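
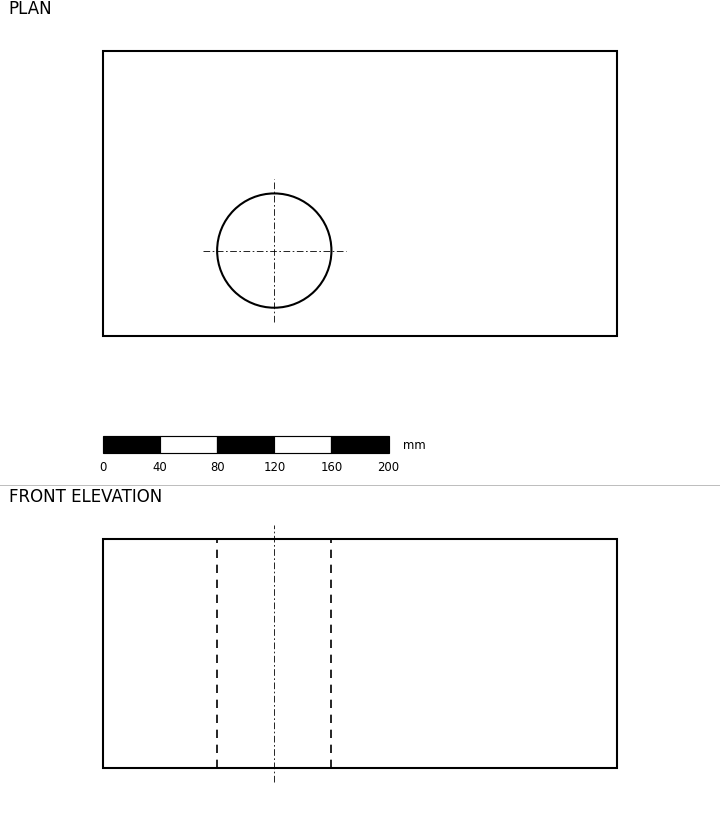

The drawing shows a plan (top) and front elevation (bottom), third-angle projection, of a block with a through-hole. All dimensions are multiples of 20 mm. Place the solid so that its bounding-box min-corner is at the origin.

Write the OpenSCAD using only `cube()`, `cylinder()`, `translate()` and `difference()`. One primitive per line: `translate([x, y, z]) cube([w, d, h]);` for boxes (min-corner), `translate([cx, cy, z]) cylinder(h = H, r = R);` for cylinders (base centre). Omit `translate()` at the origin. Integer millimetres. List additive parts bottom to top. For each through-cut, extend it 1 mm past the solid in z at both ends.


difference() {
  cube([360, 200, 160]);
  translate([120, 60, -1]) cylinder(h = 162, r = 40);
}


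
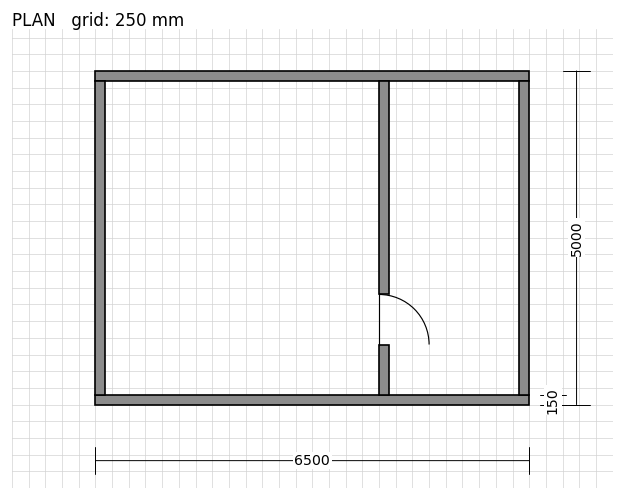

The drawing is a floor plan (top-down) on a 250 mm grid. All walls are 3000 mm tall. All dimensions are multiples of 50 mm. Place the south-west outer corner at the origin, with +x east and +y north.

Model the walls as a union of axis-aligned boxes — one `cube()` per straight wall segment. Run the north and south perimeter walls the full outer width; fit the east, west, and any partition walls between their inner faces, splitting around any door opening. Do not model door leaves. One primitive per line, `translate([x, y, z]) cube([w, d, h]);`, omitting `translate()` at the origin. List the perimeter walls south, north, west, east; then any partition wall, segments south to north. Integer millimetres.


cube([6500, 150, 3000]);
translate([0, 4850, 0]) cube([6500, 150, 3000]);
translate([0, 150, 0]) cube([150, 4700, 3000]);
translate([6350, 150, 0]) cube([150, 4700, 3000]);
translate([4250, 150, 0]) cube([150, 750, 3000]);
translate([4250, 1650, 0]) cube([150, 3200, 3000]);


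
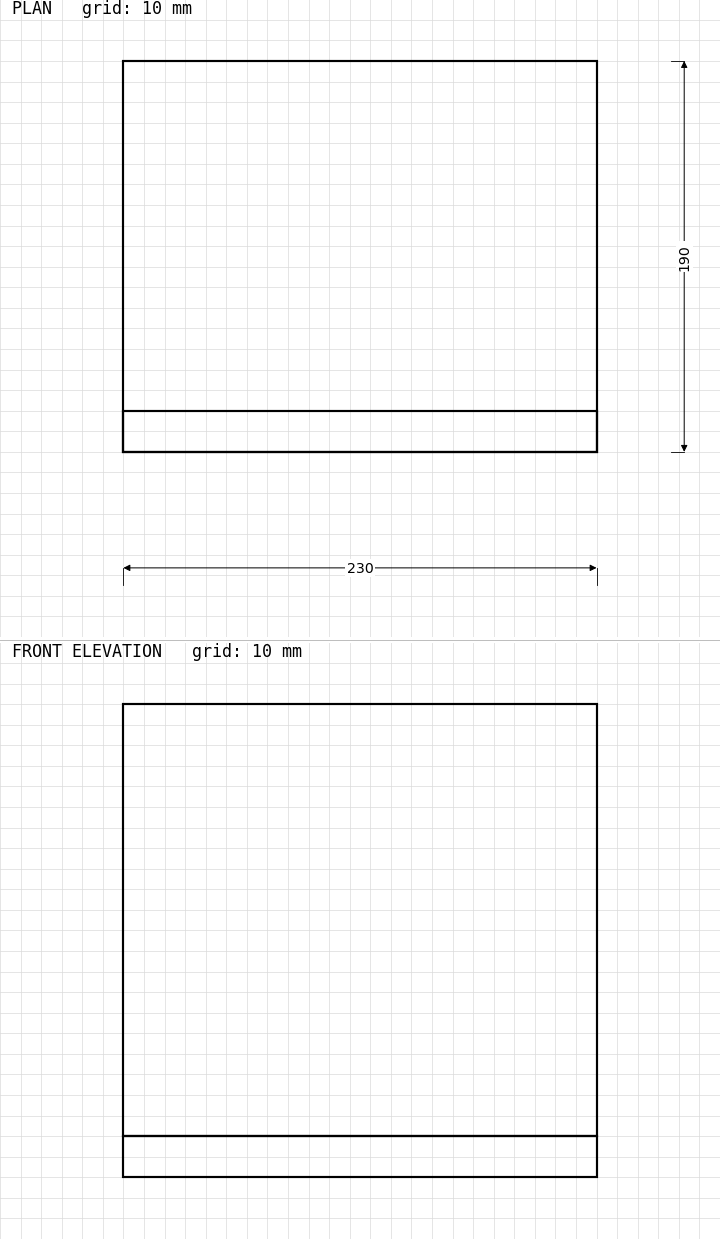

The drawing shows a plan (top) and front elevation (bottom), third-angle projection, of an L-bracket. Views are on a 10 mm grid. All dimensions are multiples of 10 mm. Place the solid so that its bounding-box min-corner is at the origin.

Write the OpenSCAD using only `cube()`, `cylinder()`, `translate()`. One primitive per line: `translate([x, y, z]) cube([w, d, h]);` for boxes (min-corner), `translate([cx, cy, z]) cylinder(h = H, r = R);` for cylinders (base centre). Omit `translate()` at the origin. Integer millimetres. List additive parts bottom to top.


cube([230, 190, 20]);
translate([0, 0, 20]) cube([230, 20, 210]);


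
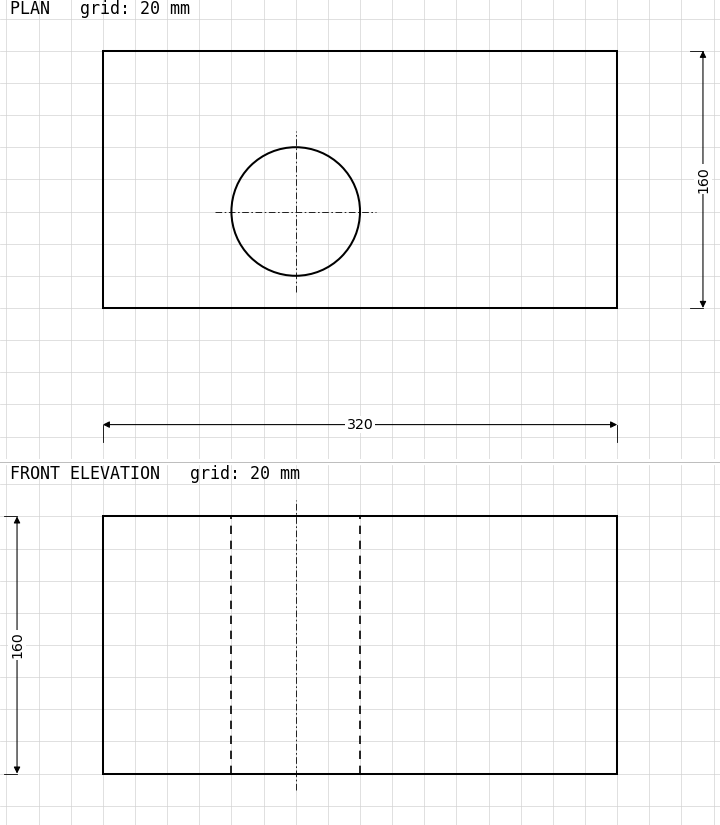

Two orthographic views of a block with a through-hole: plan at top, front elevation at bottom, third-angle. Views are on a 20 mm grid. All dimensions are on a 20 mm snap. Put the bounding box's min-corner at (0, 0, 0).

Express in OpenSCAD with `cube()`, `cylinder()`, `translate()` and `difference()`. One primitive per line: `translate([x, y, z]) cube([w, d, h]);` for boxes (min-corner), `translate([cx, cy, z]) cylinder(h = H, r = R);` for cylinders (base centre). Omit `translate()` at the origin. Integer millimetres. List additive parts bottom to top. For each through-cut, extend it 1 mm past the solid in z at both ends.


difference() {
  cube([320, 160, 160]);
  translate([120, 60, -1]) cylinder(h = 162, r = 40);
}


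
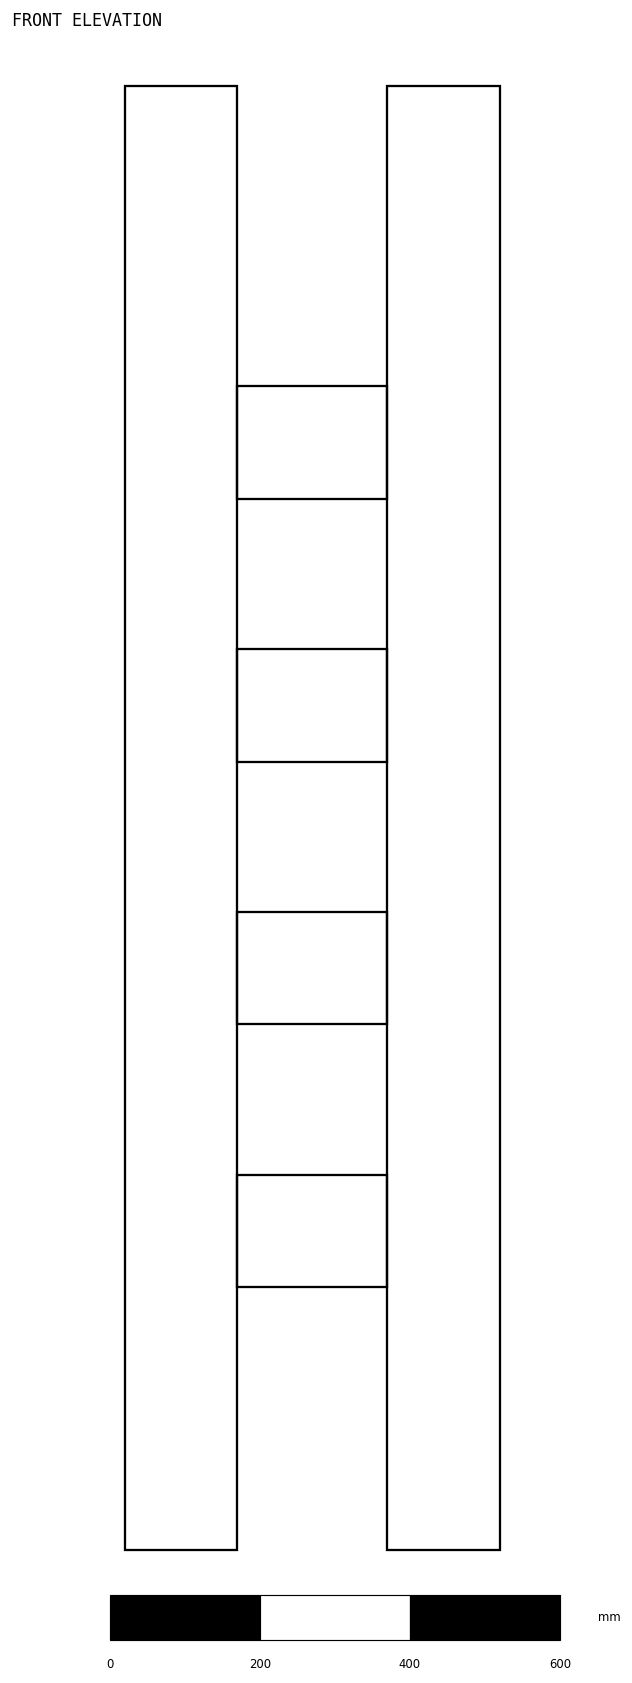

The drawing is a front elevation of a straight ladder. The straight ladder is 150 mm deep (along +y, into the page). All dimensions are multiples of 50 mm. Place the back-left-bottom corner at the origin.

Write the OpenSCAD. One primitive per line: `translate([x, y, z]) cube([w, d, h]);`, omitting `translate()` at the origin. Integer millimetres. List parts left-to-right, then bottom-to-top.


cube([150, 150, 1950]);
translate([150, 0, 350]) cube([200, 150, 150]);
translate([150, 0, 700]) cube([200, 150, 150]);
translate([150, 0, 1050]) cube([200, 150, 150]);
translate([150, 0, 1400]) cube([200, 150, 150]);
translate([350, 0, 0]) cube([150, 150, 1950]);


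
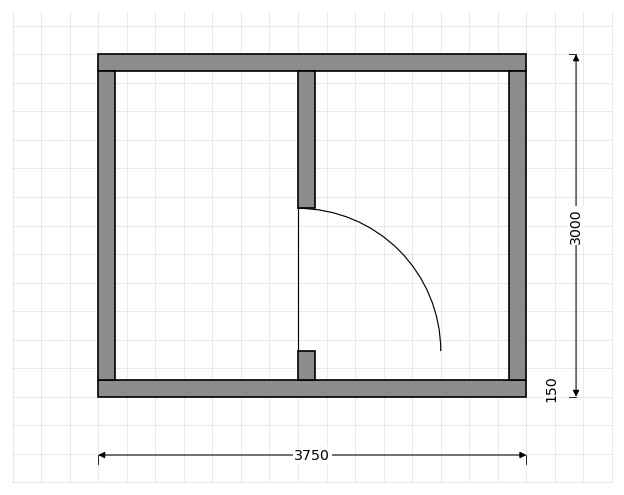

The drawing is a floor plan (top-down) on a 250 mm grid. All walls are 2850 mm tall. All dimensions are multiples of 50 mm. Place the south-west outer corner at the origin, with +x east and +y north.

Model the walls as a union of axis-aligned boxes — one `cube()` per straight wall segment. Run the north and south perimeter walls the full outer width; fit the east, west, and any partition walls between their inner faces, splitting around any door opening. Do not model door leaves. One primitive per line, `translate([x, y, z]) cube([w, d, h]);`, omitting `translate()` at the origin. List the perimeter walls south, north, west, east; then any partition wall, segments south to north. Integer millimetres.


cube([3750, 150, 2850]);
translate([0, 2850, 0]) cube([3750, 150, 2850]);
translate([0, 150, 0]) cube([150, 2700, 2850]);
translate([3600, 150, 0]) cube([150, 2700, 2850]);
translate([1750, 150, 0]) cube([150, 250, 2850]);
translate([1750, 1650, 0]) cube([150, 1200, 2850]);


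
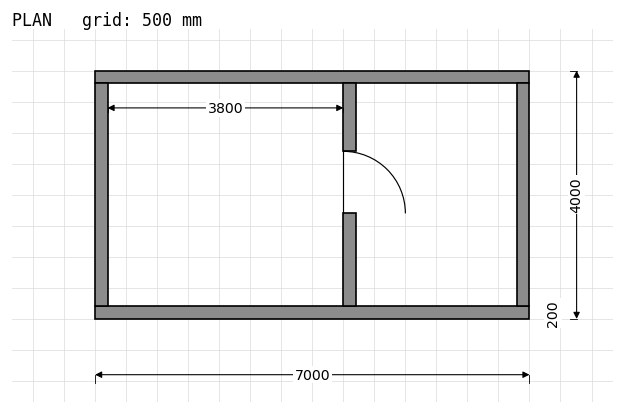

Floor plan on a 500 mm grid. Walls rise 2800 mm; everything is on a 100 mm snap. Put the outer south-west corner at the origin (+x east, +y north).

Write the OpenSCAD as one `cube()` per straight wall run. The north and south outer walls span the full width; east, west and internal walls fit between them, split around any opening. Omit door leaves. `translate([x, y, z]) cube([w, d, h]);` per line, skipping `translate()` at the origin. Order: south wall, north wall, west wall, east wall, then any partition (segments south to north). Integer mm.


cube([7000, 200, 2800]);
translate([0, 3800, 0]) cube([7000, 200, 2800]);
translate([0, 200, 0]) cube([200, 3600, 2800]);
translate([6800, 200, 0]) cube([200, 3600, 2800]);
translate([4000, 200, 0]) cube([200, 1500, 2800]);
translate([4000, 2700, 0]) cube([200, 1100, 2800]);


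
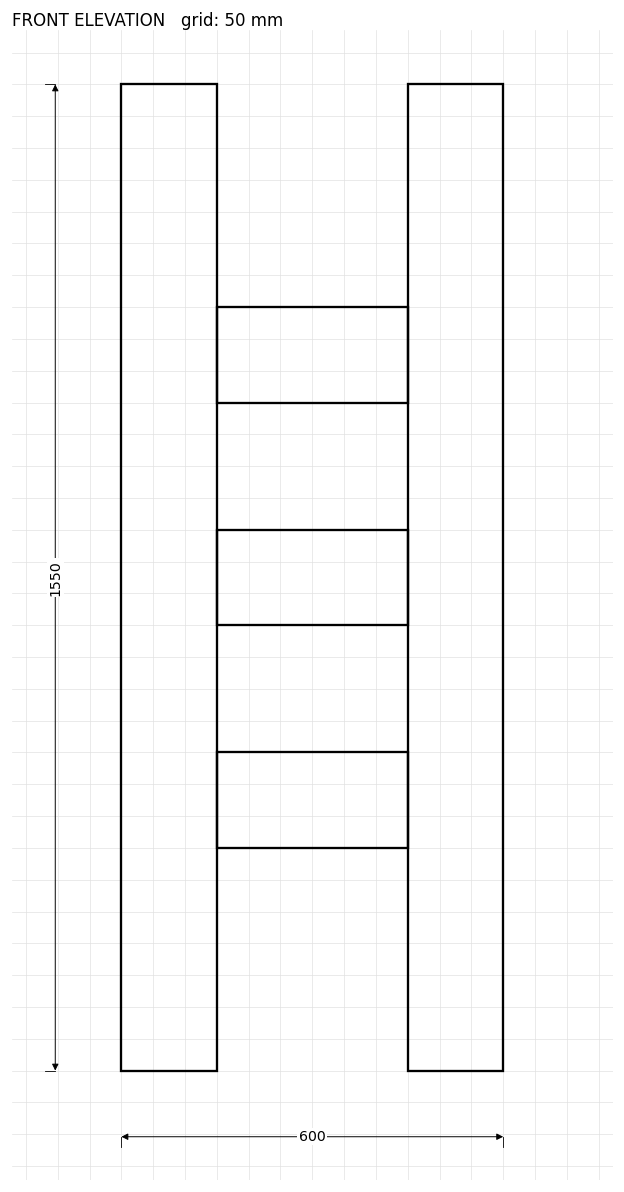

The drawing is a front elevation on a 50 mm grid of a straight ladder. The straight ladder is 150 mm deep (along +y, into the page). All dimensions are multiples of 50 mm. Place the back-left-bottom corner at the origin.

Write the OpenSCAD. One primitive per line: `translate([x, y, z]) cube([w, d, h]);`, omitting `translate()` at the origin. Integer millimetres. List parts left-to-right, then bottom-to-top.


cube([150, 150, 1550]);
translate([150, 0, 350]) cube([300, 150, 150]);
translate([150, 0, 700]) cube([300, 150, 150]);
translate([150, 0, 1050]) cube([300, 150, 150]);
translate([450, 0, 0]) cube([150, 150, 1550]);


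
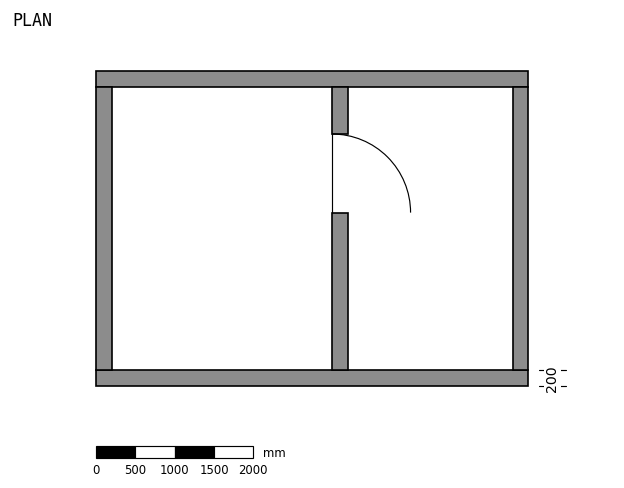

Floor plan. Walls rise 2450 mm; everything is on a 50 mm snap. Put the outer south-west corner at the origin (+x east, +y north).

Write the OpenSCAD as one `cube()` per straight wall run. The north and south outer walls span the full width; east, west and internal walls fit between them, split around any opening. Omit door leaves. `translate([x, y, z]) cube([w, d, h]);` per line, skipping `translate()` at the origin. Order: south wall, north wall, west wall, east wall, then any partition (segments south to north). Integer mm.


cube([5500, 200, 2450]);
translate([0, 3800, 0]) cube([5500, 200, 2450]);
translate([0, 200, 0]) cube([200, 3600, 2450]);
translate([5300, 200, 0]) cube([200, 3600, 2450]);
translate([3000, 200, 0]) cube([200, 2000, 2450]);
translate([3000, 3200, 0]) cube([200, 600, 2450]);


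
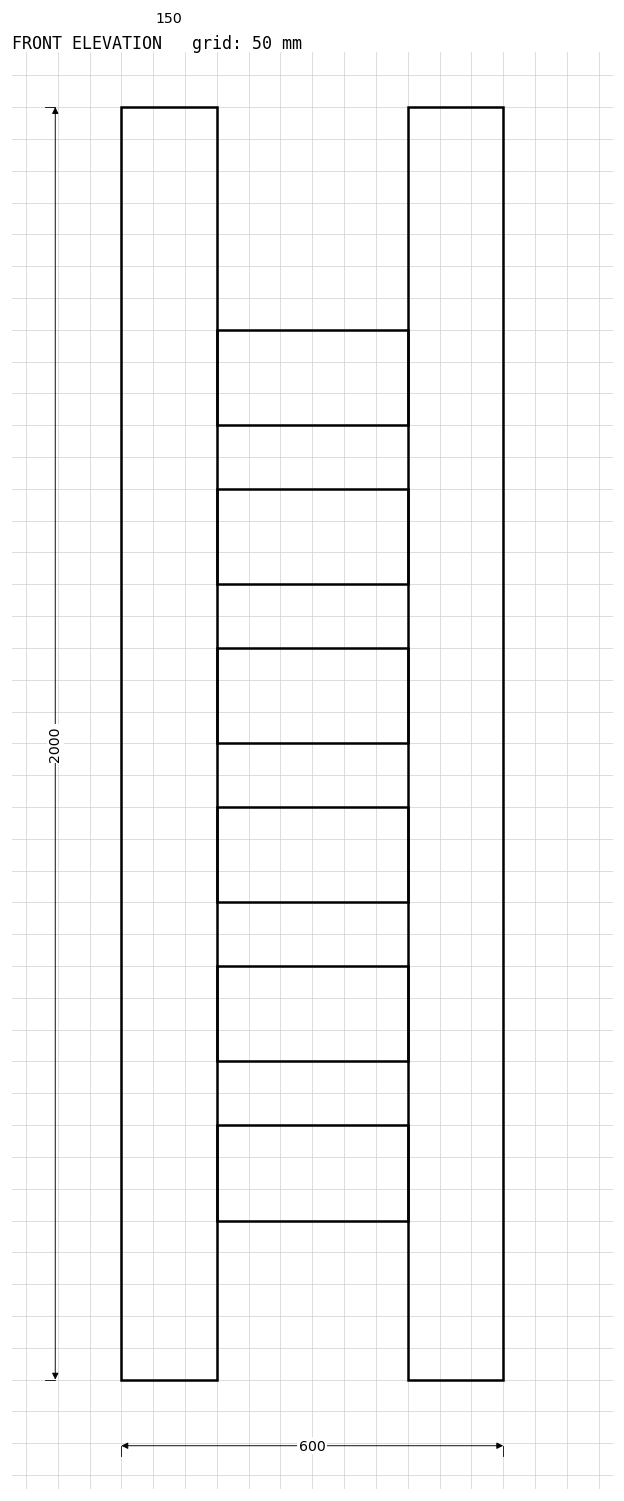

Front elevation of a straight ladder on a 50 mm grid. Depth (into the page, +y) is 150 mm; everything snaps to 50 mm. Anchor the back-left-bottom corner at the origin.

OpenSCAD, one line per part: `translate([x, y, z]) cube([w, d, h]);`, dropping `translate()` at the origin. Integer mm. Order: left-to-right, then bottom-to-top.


cube([150, 150, 2000]);
translate([150, 0, 250]) cube([300, 150, 150]);
translate([150, 0, 500]) cube([300, 150, 150]);
translate([150, 0, 750]) cube([300, 150, 150]);
translate([150, 0, 1000]) cube([300, 150, 150]);
translate([150, 0, 1250]) cube([300, 150, 150]);
translate([150, 0, 1500]) cube([300, 150, 150]);
translate([450, 0, 0]) cube([150, 150, 2000]);


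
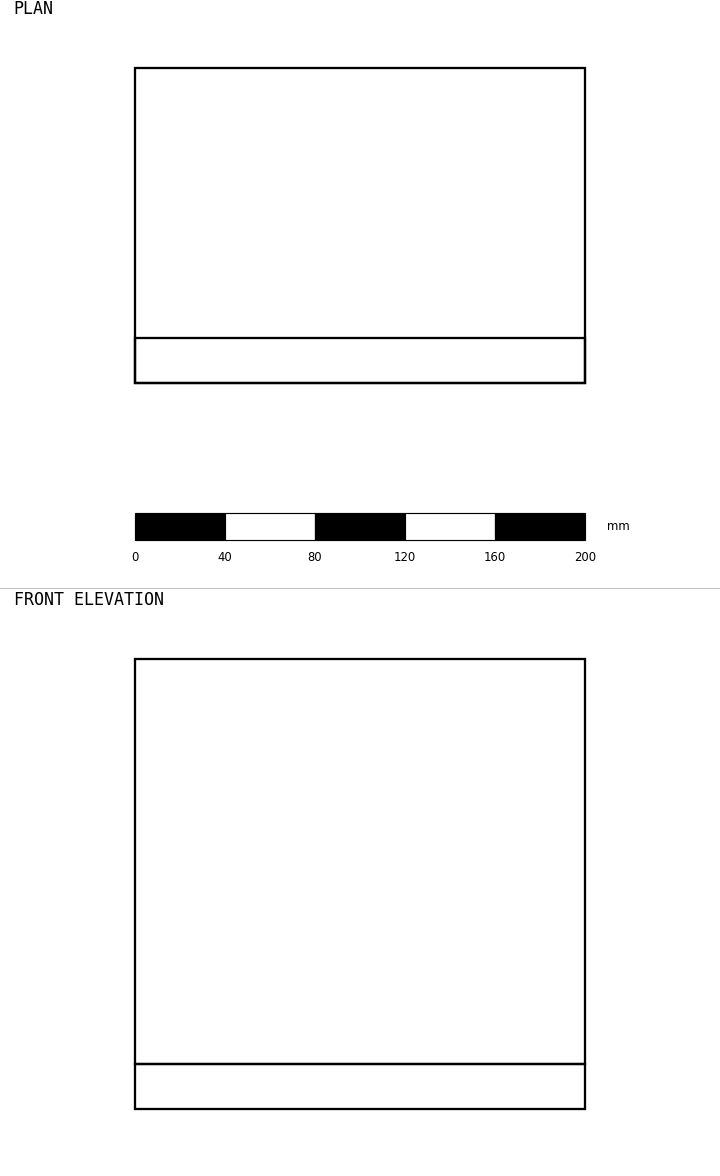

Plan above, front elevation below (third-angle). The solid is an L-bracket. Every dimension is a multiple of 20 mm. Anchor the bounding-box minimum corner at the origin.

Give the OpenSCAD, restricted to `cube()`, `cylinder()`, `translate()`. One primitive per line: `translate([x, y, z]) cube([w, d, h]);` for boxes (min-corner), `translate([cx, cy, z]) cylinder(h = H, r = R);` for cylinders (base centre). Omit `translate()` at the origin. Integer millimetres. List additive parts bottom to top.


cube([200, 140, 20]);
translate([0, 0, 20]) cube([200, 20, 180]);


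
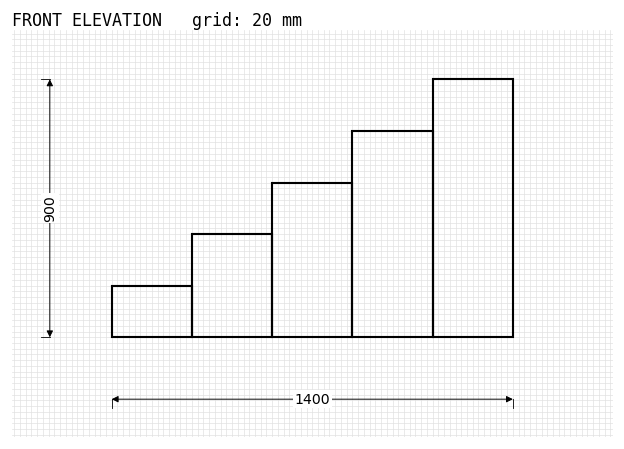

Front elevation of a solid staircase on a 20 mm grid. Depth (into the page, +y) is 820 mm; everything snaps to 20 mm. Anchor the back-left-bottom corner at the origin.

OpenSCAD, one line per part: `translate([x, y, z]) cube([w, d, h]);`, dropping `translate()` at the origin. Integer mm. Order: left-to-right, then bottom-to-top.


cube([280, 820, 180]);
translate([280, 0, 0]) cube([280, 820, 360]);
translate([560, 0, 0]) cube([280, 820, 540]);
translate([840, 0, 0]) cube([280, 820, 720]);
translate([1120, 0, 0]) cube([280, 820, 900]);


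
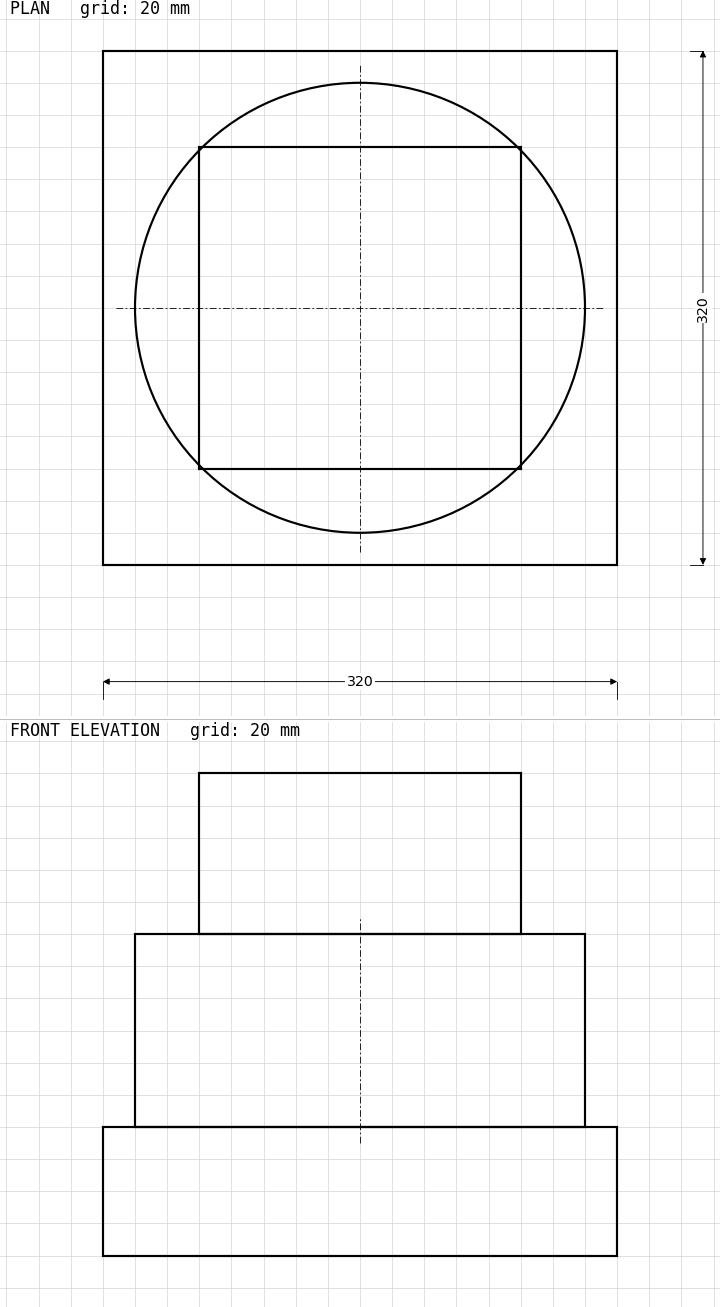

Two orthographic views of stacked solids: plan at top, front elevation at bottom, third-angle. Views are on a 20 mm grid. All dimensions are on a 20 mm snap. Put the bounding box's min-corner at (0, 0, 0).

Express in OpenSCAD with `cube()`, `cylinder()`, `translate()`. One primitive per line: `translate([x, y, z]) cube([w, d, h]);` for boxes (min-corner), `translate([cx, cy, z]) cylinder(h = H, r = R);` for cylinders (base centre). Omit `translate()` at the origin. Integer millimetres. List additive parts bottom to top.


cube([320, 320, 80]);
translate([160, 160, 80]) cylinder(h = 120, r = 140);
translate([60, 60, 200]) cube([200, 200, 100]);


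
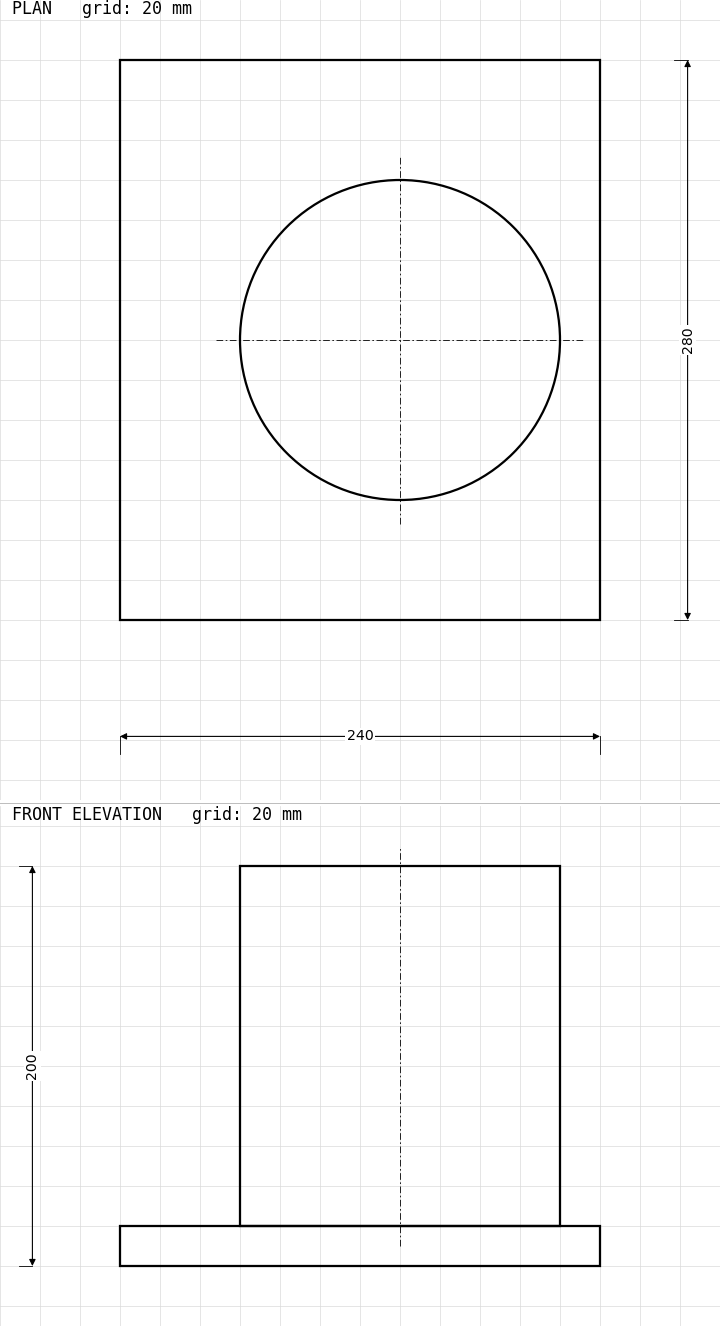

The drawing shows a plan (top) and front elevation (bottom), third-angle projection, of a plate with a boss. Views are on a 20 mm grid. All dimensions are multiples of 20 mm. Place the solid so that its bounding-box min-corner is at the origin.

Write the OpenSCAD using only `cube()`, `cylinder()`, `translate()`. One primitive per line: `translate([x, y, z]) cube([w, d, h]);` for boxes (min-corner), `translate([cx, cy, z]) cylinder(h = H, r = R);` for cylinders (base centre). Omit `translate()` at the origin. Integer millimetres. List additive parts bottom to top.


cube([240, 280, 20]);
translate([140, 140, 20]) cylinder(h = 180, r = 80);


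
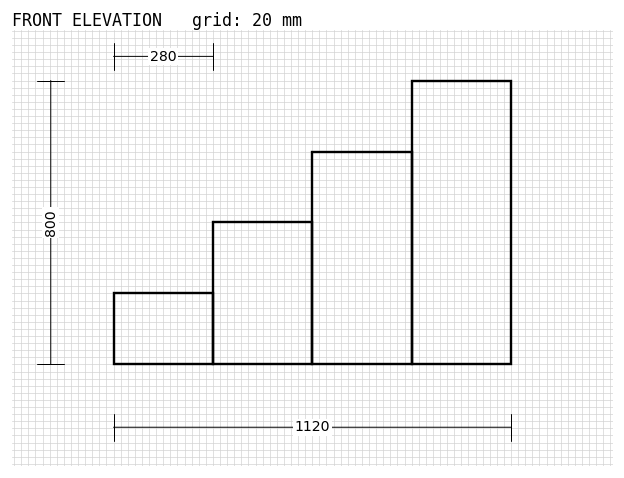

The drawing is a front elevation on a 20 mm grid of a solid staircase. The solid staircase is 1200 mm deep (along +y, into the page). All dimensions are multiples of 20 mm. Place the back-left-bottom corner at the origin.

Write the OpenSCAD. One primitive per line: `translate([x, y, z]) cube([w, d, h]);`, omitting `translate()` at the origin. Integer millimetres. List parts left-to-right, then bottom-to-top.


cube([280, 1200, 200]);
translate([280, 0, 0]) cube([280, 1200, 400]);
translate([560, 0, 0]) cube([280, 1200, 600]);
translate([840, 0, 0]) cube([280, 1200, 800]);


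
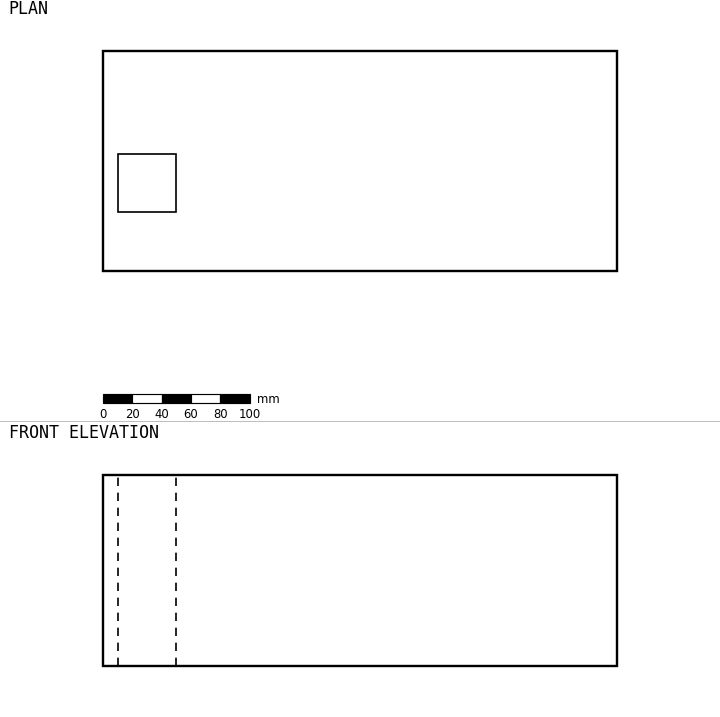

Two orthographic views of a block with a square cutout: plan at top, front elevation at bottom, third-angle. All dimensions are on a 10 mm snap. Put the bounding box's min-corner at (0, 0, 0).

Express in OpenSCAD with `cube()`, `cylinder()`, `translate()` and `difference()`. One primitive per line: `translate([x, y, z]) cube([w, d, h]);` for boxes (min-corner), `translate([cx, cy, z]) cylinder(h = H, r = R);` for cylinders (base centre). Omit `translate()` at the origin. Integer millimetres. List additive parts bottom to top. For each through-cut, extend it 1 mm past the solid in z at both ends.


difference() {
  cube([350, 150, 130]);
  translate([10, 40, -1]) cube([40, 40, 132]);
}


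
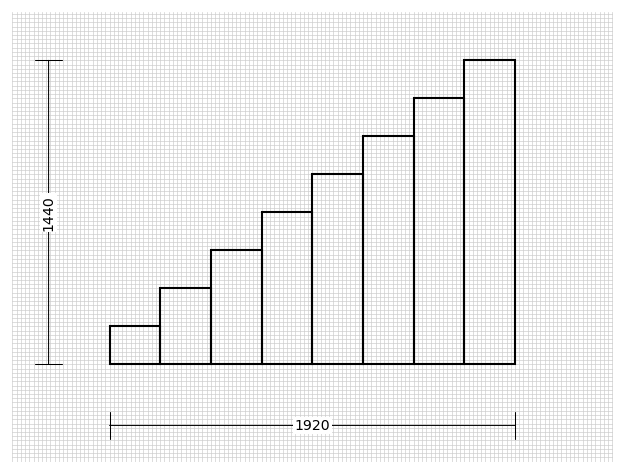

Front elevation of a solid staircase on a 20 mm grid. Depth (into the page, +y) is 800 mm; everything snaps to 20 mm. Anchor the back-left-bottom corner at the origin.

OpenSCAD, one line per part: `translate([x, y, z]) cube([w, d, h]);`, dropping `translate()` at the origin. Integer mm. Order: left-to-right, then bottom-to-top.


cube([240, 800, 180]);
translate([240, 0, 0]) cube([240, 800, 360]);
translate([480, 0, 0]) cube([240, 800, 540]);
translate([720, 0, 0]) cube([240, 800, 720]);
translate([960, 0, 0]) cube([240, 800, 900]);
translate([1200, 0, 0]) cube([240, 800, 1080]);
translate([1440, 0, 0]) cube([240, 800, 1260]);
translate([1680, 0, 0]) cube([240, 800, 1440]);


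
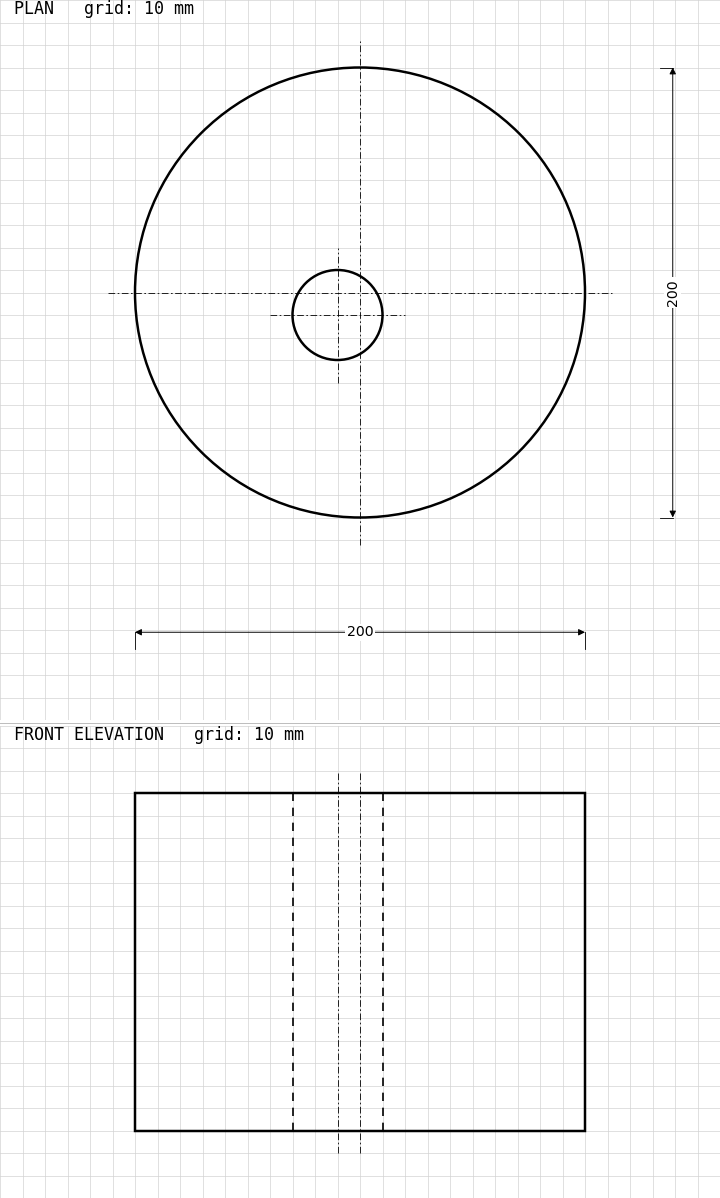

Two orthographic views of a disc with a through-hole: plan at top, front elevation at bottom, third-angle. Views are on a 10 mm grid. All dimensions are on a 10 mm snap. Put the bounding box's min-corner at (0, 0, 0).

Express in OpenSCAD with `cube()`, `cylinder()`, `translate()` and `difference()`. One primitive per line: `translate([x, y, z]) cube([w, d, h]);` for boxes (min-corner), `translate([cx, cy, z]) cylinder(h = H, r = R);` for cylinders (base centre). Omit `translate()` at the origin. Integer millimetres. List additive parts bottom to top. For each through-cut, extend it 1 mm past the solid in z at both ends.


difference() {
  translate([100, 100, 0]) cylinder(h = 150, r = 100);
  translate([90, 90, -1]) cylinder(h = 152, r = 20);
}


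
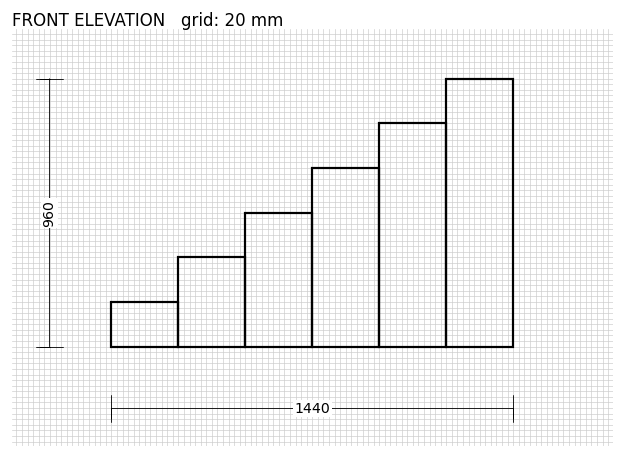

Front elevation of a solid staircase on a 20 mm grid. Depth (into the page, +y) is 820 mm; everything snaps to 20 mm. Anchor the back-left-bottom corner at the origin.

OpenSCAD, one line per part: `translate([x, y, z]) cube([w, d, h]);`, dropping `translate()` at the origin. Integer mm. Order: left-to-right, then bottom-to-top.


cube([240, 820, 160]);
translate([240, 0, 0]) cube([240, 820, 320]);
translate([480, 0, 0]) cube([240, 820, 480]);
translate([720, 0, 0]) cube([240, 820, 640]);
translate([960, 0, 0]) cube([240, 820, 800]);
translate([1200, 0, 0]) cube([240, 820, 960]);


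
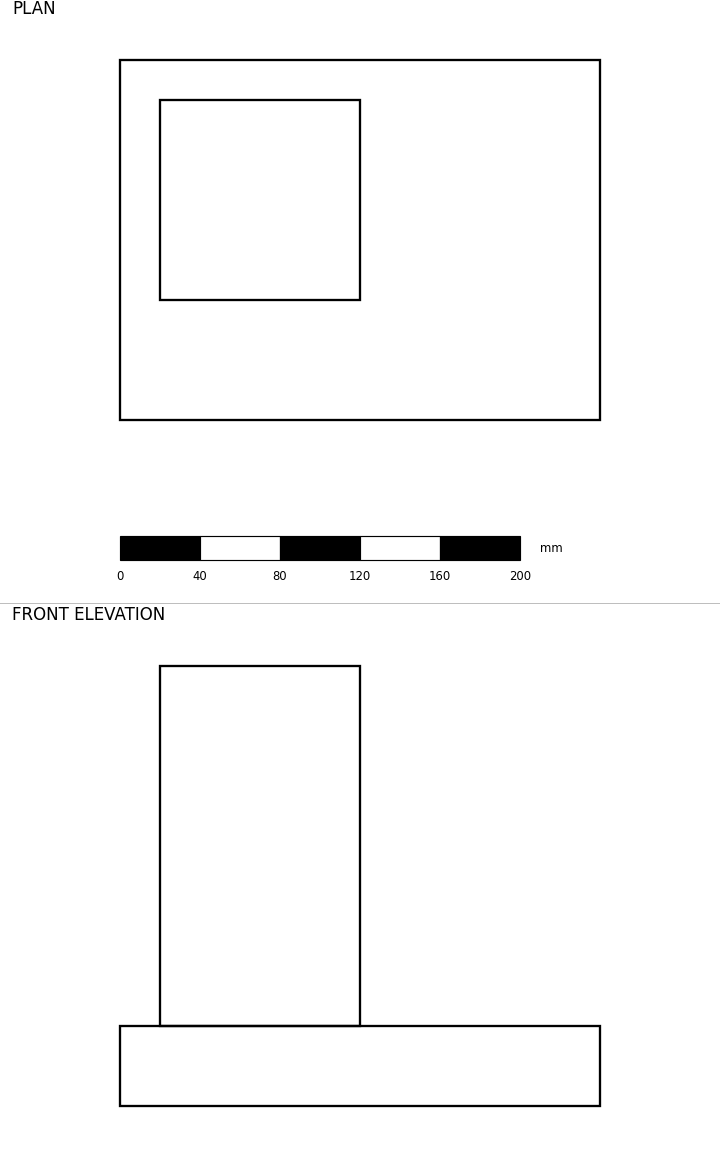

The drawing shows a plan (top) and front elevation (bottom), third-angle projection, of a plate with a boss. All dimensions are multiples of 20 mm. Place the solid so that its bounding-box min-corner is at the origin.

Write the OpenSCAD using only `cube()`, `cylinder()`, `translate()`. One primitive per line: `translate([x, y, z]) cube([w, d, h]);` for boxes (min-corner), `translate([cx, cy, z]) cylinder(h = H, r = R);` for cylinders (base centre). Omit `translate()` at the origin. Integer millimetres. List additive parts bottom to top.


cube([240, 180, 40]);
translate([20, 60, 40]) cube([100, 100, 180]);


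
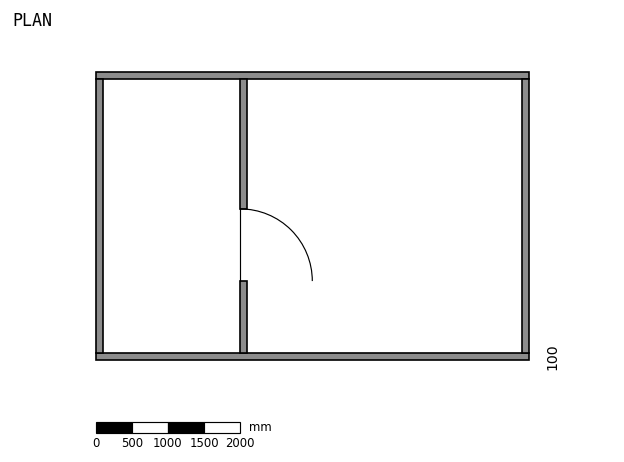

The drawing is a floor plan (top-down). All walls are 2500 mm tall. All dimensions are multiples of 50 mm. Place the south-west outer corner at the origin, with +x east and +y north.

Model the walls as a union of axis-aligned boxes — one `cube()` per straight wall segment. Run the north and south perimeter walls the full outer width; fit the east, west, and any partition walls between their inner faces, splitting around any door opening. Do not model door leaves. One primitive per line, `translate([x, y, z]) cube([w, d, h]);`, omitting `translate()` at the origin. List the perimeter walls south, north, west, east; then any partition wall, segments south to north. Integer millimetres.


cube([6000, 100, 2500]);
translate([0, 3900, 0]) cube([6000, 100, 2500]);
translate([0, 100, 0]) cube([100, 3800, 2500]);
translate([5900, 100, 0]) cube([100, 3800, 2500]);
translate([2000, 100, 0]) cube([100, 1000, 2500]);
translate([2000, 2100, 0]) cube([100, 1800, 2500]);


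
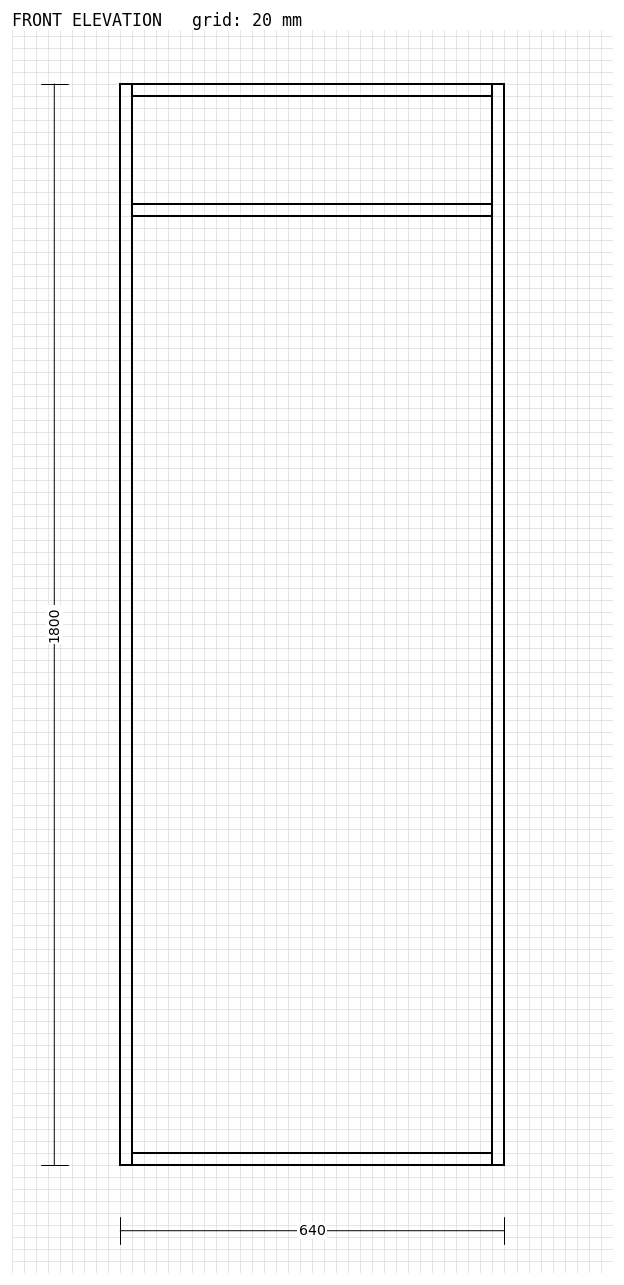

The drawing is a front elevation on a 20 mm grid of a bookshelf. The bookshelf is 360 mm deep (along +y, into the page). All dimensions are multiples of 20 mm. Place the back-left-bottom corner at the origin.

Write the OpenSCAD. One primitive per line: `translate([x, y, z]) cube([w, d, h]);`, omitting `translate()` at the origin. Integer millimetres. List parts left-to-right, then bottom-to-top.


cube([20, 360, 1800]);
translate([20, 0, 0]) cube([600, 360, 20]);
translate([20, 0, 1580]) cube([600, 360, 20]);
translate([20, 0, 1780]) cube([600, 360, 20]);
translate([620, 0, 0]) cube([20, 360, 1800]);


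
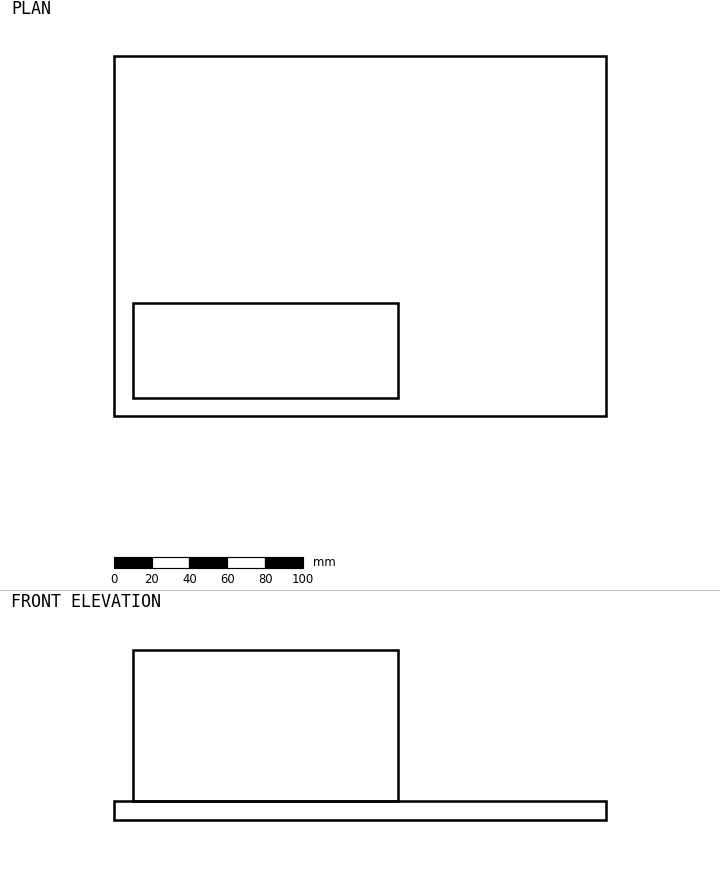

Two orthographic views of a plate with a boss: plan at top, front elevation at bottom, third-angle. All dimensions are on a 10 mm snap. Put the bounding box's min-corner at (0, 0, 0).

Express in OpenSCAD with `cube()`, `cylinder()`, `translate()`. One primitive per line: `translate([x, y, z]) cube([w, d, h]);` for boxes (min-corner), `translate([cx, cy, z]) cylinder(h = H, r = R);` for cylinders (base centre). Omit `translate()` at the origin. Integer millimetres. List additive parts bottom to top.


cube([260, 190, 10]);
translate([10, 10, 10]) cube([140, 50, 80]);


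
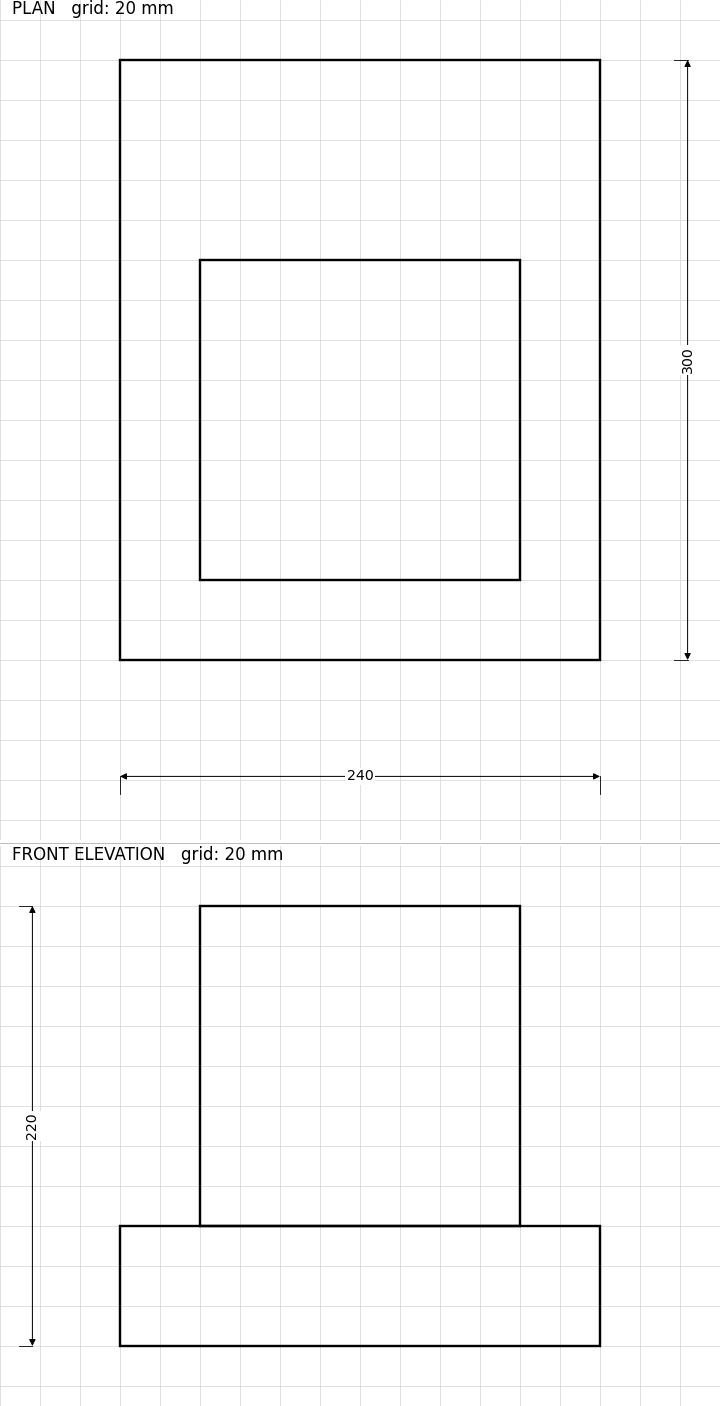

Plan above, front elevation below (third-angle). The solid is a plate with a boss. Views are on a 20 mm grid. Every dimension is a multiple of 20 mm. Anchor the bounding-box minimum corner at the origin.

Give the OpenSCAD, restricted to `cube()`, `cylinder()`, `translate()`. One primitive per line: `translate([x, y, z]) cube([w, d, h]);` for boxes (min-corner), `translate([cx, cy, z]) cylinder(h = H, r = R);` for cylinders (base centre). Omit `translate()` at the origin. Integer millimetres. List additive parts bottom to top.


cube([240, 300, 60]);
translate([40, 40, 60]) cube([160, 160, 160]);


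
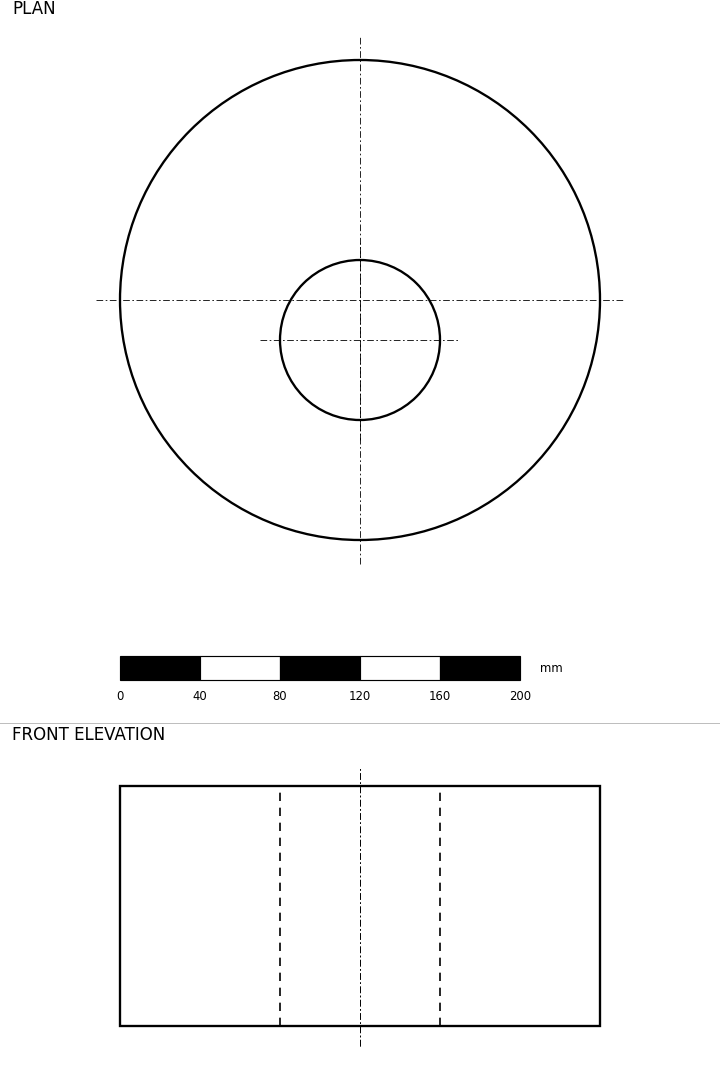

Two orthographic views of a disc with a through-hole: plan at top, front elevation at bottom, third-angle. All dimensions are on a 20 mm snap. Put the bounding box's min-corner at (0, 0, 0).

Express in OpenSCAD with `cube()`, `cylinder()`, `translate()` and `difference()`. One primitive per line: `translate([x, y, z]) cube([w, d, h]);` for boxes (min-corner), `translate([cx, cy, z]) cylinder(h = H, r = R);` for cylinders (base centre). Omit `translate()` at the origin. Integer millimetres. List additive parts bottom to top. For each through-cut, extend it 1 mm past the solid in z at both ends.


difference() {
  translate([120, 120, 0]) cylinder(h = 120, r = 120);
  translate([120, 100, -1]) cylinder(h = 122, r = 40);
}


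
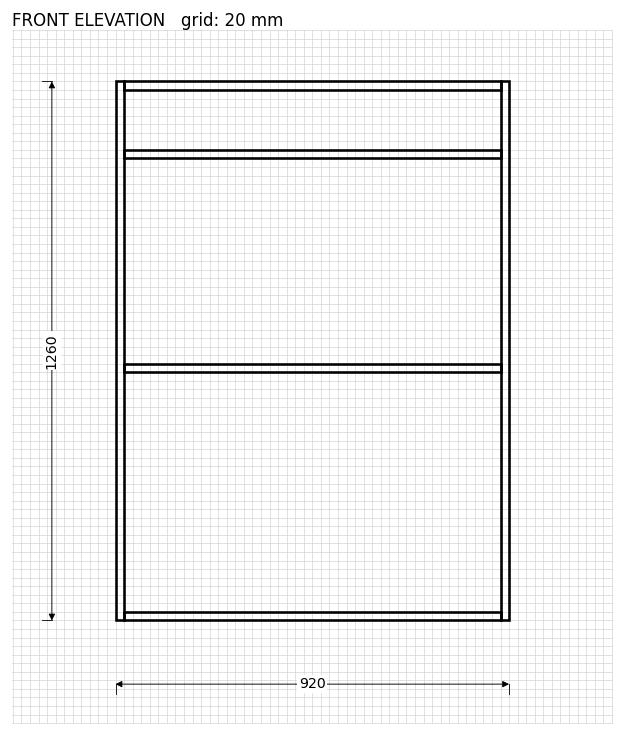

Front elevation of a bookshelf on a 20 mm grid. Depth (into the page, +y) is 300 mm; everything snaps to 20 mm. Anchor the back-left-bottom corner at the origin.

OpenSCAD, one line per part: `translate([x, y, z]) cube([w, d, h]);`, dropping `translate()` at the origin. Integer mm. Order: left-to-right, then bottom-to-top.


cube([20, 300, 1260]);
translate([20, 0, 0]) cube([880, 300, 20]);
translate([20, 0, 580]) cube([880, 300, 20]);
translate([20, 0, 1080]) cube([880, 300, 20]);
translate([20, 0, 1240]) cube([880, 300, 20]);
translate([900, 0, 0]) cube([20, 300, 1260]);


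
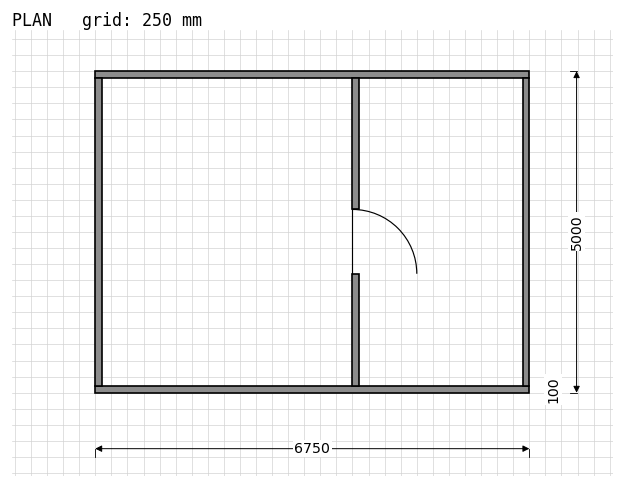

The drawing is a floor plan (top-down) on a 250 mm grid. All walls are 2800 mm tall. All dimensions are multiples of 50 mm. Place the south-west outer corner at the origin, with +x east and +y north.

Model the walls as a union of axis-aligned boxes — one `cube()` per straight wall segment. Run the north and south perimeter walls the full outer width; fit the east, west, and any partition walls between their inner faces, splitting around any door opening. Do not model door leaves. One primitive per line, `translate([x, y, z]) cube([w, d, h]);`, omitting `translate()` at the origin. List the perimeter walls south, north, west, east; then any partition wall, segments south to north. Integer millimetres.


cube([6750, 100, 2800]);
translate([0, 4900, 0]) cube([6750, 100, 2800]);
translate([0, 100, 0]) cube([100, 4800, 2800]);
translate([6650, 100, 0]) cube([100, 4800, 2800]);
translate([4000, 100, 0]) cube([100, 1750, 2800]);
translate([4000, 2850, 0]) cube([100, 2050, 2800]);


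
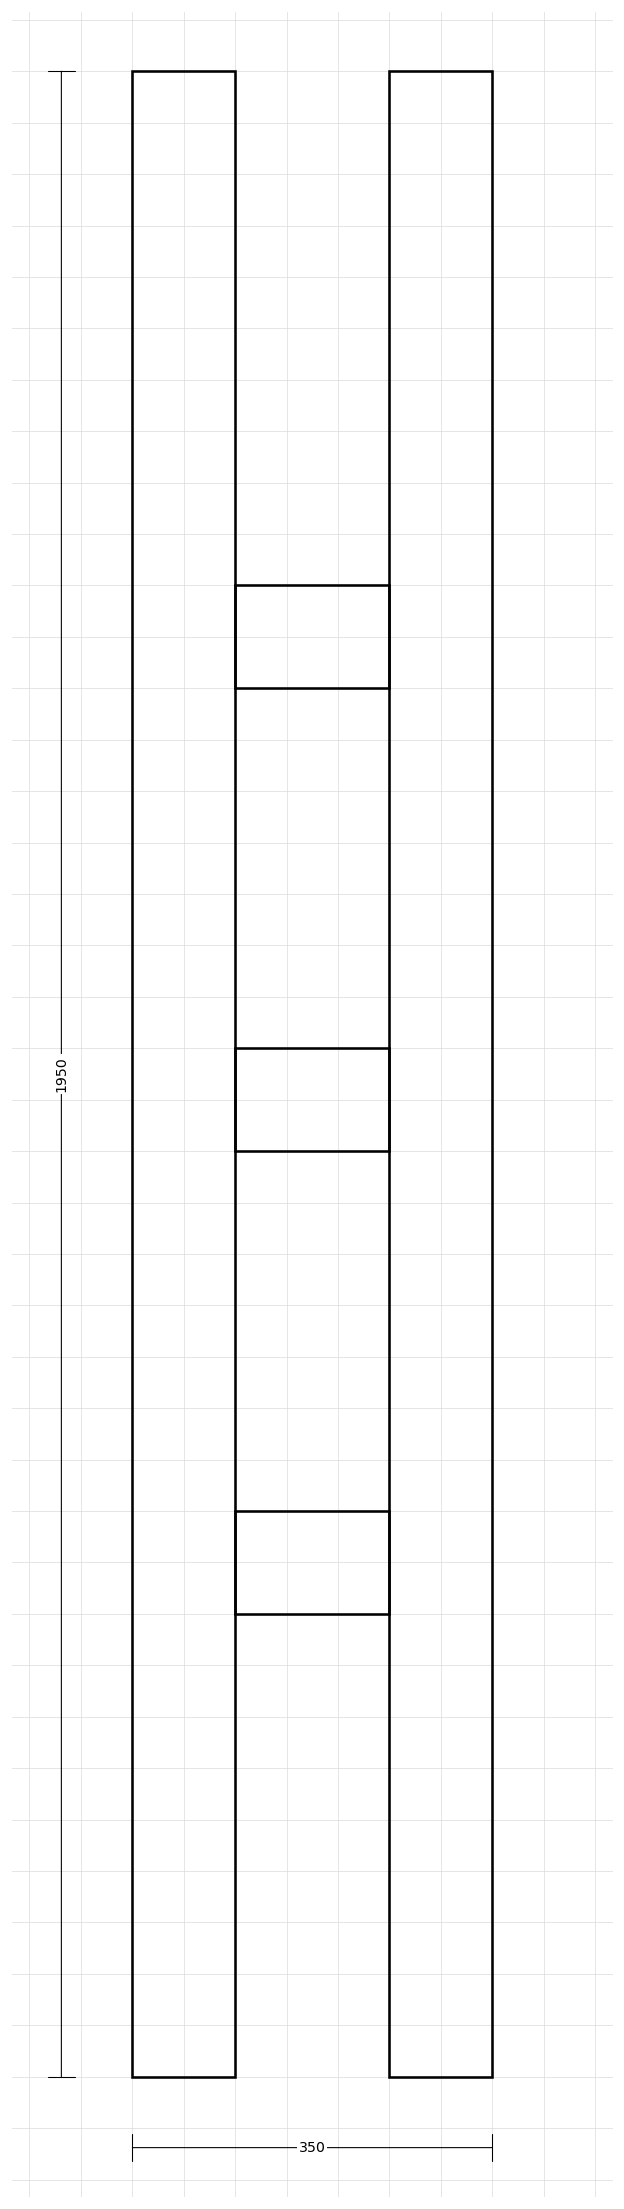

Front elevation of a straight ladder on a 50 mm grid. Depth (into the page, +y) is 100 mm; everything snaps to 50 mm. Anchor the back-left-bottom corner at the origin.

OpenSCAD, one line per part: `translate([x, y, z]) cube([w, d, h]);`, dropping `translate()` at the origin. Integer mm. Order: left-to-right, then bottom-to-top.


cube([100, 100, 1950]);
translate([100, 0, 450]) cube([150, 100, 100]);
translate([100, 0, 900]) cube([150, 100, 100]);
translate([100, 0, 1350]) cube([150, 100, 100]);
translate([250, 0, 0]) cube([100, 100, 1950]);


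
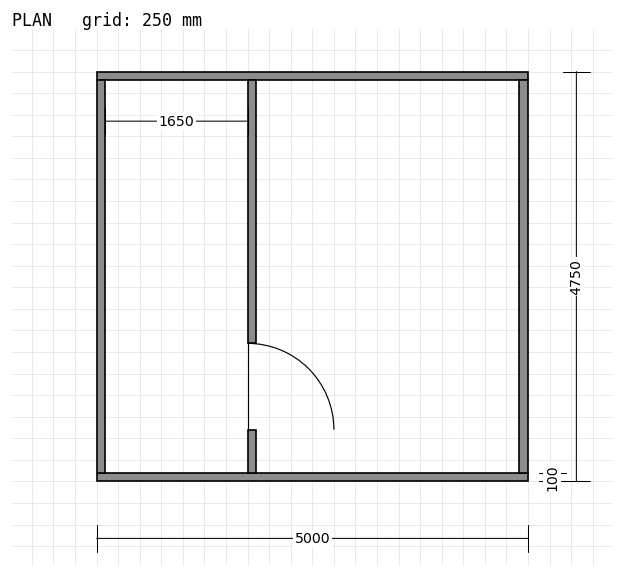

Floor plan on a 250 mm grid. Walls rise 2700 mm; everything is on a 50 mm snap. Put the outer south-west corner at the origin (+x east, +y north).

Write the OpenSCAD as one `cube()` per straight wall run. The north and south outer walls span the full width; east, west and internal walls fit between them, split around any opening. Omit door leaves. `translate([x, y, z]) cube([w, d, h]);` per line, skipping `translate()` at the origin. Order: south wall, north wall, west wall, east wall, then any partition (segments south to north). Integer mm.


cube([5000, 100, 2700]);
translate([0, 4650, 0]) cube([5000, 100, 2700]);
translate([0, 100, 0]) cube([100, 4550, 2700]);
translate([4900, 100, 0]) cube([100, 4550, 2700]);
translate([1750, 100, 0]) cube([100, 500, 2700]);
translate([1750, 1600, 0]) cube([100, 3050, 2700]);


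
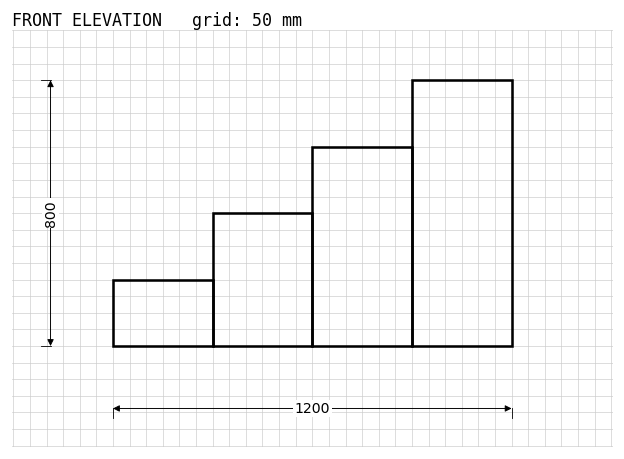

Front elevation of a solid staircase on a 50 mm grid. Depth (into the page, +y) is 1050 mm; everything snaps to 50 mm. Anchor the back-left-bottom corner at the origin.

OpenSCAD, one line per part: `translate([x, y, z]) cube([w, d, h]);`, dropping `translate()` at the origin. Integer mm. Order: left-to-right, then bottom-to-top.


cube([300, 1050, 200]);
translate([300, 0, 0]) cube([300, 1050, 400]);
translate([600, 0, 0]) cube([300, 1050, 600]);
translate([900, 0, 0]) cube([300, 1050, 800]);


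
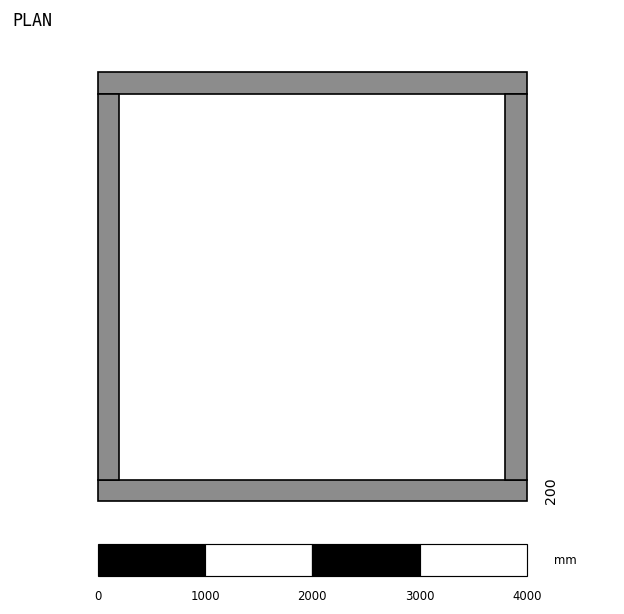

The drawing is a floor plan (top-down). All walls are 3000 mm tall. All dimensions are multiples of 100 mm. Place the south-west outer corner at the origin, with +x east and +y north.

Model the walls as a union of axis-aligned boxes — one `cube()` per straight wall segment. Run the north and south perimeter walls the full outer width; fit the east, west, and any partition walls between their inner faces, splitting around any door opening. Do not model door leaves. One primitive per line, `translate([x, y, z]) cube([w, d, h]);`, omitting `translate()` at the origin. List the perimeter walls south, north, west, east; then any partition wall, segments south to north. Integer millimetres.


cube([4000, 200, 3000]);
translate([0, 3800, 0]) cube([4000, 200, 3000]);
translate([0, 200, 0]) cube([200, 3600, 3000]);
translate([3800, 200, 0]) cube([200, 3600, 3000]);


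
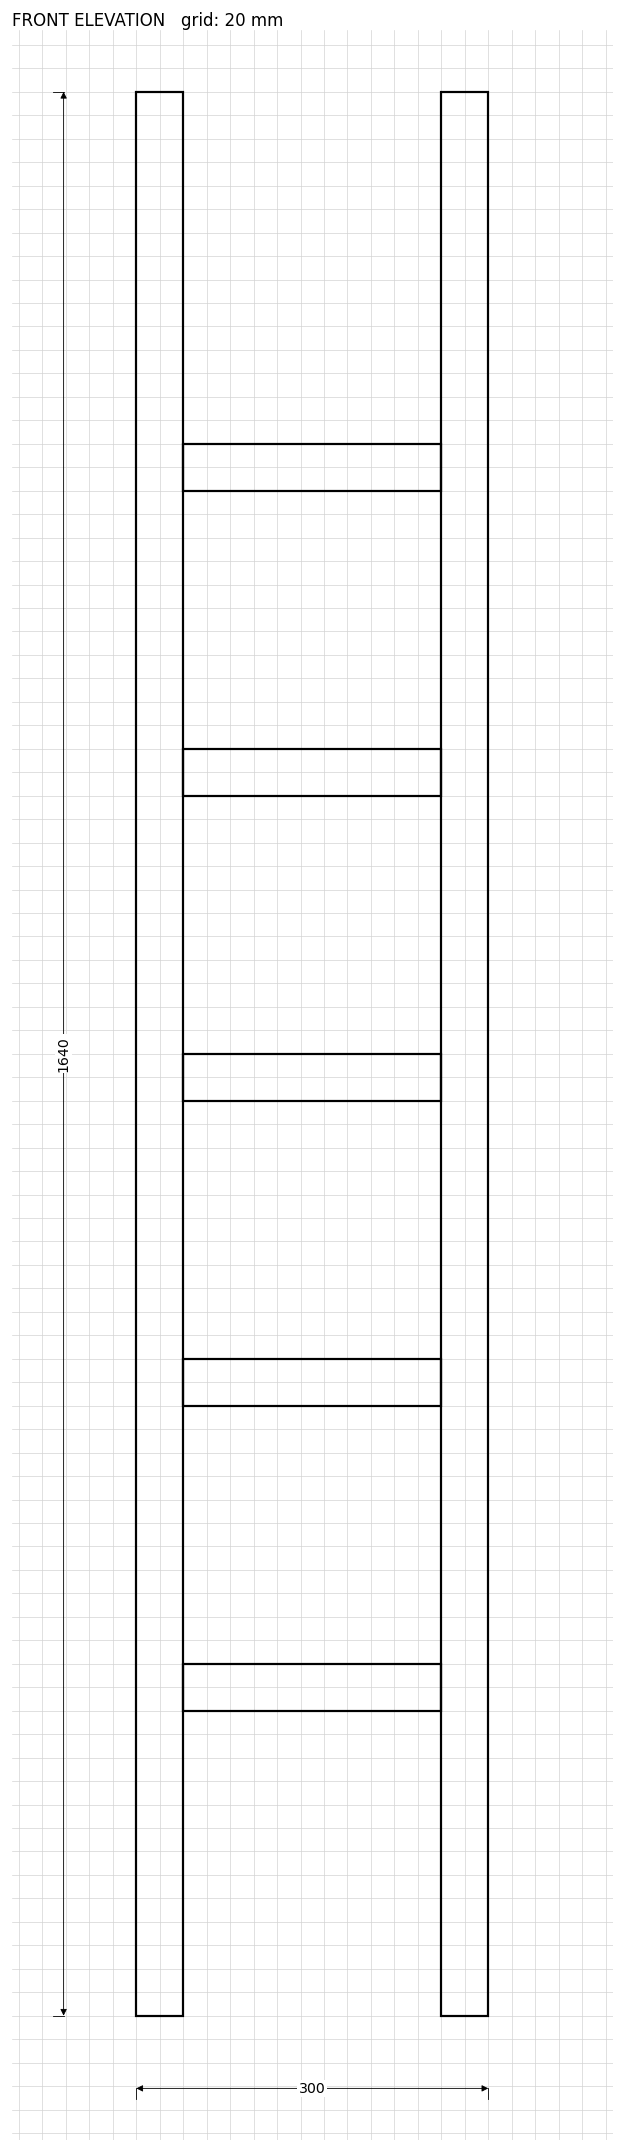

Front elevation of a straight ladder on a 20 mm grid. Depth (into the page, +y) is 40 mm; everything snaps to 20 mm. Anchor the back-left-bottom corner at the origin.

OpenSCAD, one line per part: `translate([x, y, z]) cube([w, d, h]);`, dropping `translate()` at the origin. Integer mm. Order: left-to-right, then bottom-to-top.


cube([40, 40, 1640]);
translate([40, 0, 260]) cube([220, 40, 40]);
translate([40, 0, 520]) cube([220, 40, 40]);
translate([40, 0, 780]) cube([220, 40, 40]);
translate([40, 0, 1040]) cube([220, 40, 40]);
translate([40, 0, 1300]) cube([220, 40, 40]);
translate([260, 0, 0]) cube([40, 40, 1640]);


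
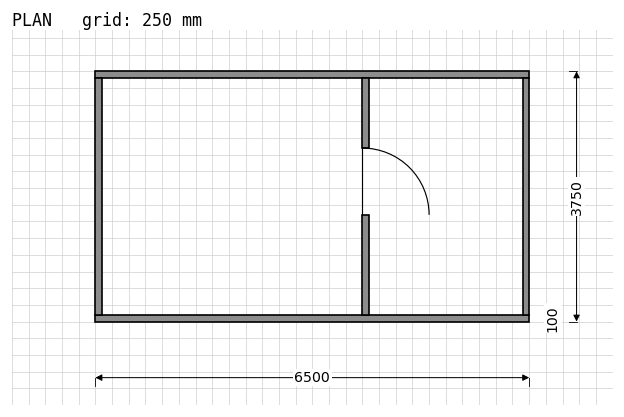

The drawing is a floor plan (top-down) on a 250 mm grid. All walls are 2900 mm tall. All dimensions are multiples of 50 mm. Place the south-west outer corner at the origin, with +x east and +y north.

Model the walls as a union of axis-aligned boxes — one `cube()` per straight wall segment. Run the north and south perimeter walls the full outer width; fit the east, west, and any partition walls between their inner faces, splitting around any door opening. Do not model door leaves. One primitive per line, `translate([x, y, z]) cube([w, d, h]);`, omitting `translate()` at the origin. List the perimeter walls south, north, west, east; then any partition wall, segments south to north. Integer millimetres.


cube([6500, 100, 2900]);
translate([0, 3650, 0]) cube([6500, 100, 2900]);
translate([0, 100, 0]) cube([100, 3550, 2900]);
translate([6400, 100, 0]) cube([100, 3550, 2900]);
translate([4000, 100, 0]) cube([100, 1500, 2900]);
translate([4000, 2600, 0]) cube([100, 1050, 2900]);


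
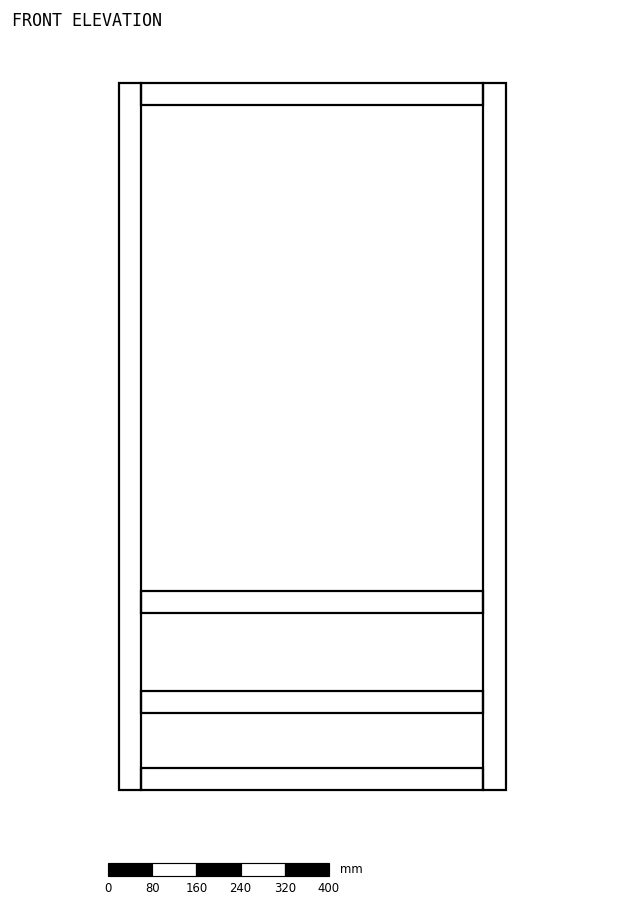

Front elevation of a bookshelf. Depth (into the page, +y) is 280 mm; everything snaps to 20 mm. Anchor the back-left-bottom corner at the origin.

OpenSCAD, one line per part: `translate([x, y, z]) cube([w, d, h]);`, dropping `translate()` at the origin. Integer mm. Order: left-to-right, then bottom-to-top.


cube([40, 280, 1280]);
translate([40, 0, 0]) cube([620, 280, 40]);
translate([40, 0, 140]) cube([620, 280, 40]);
translate([40, 0, 320]) cube([620, 280, 40]);
translate([40, 0, 1240]) cube([620, 280, 40]);
translate([660, 0, 0]) cube([40, 280, 1280]);


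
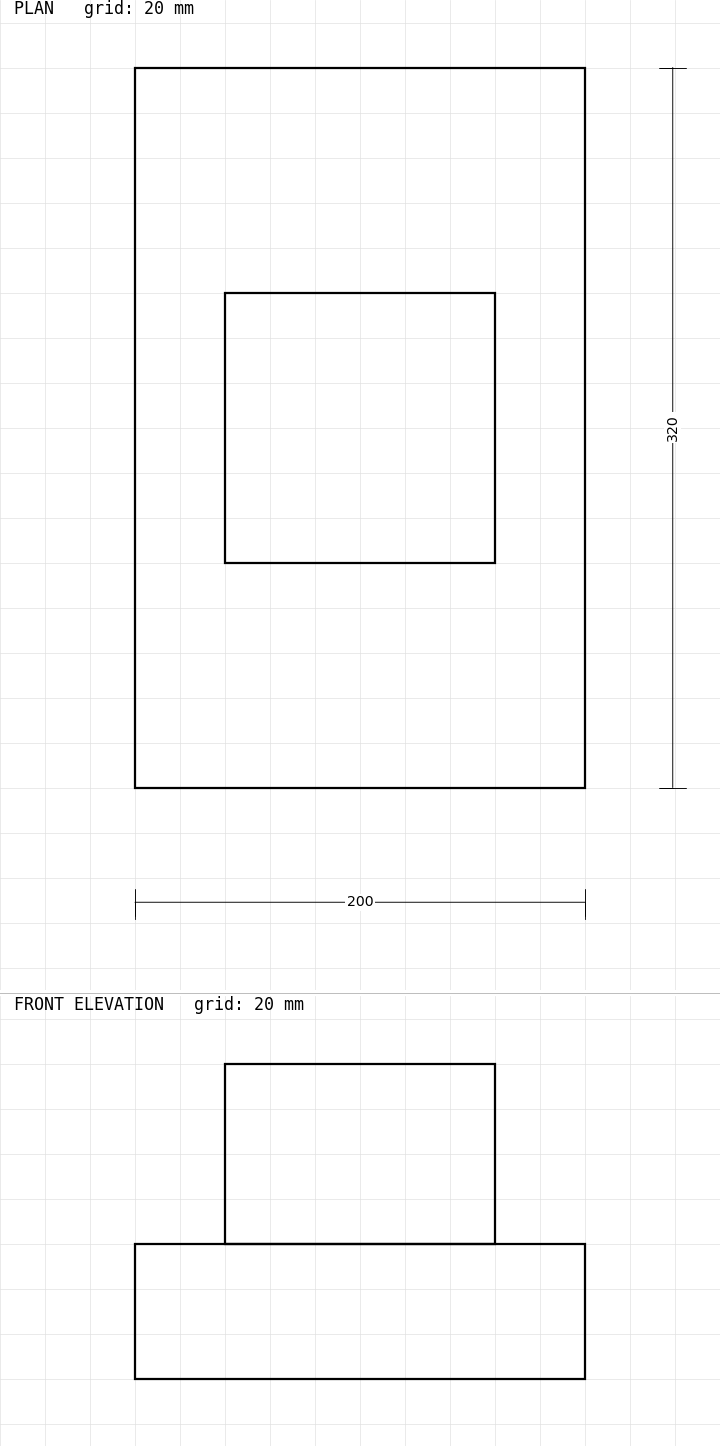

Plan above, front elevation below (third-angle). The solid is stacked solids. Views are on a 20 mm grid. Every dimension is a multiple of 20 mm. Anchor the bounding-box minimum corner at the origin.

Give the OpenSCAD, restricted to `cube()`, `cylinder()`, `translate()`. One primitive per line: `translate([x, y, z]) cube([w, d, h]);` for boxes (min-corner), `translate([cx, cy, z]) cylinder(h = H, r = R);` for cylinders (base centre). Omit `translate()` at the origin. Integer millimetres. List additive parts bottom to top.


cube([200, 320, 60]);
translate([40, 100, 60]) cube([120, 120, 80]);
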